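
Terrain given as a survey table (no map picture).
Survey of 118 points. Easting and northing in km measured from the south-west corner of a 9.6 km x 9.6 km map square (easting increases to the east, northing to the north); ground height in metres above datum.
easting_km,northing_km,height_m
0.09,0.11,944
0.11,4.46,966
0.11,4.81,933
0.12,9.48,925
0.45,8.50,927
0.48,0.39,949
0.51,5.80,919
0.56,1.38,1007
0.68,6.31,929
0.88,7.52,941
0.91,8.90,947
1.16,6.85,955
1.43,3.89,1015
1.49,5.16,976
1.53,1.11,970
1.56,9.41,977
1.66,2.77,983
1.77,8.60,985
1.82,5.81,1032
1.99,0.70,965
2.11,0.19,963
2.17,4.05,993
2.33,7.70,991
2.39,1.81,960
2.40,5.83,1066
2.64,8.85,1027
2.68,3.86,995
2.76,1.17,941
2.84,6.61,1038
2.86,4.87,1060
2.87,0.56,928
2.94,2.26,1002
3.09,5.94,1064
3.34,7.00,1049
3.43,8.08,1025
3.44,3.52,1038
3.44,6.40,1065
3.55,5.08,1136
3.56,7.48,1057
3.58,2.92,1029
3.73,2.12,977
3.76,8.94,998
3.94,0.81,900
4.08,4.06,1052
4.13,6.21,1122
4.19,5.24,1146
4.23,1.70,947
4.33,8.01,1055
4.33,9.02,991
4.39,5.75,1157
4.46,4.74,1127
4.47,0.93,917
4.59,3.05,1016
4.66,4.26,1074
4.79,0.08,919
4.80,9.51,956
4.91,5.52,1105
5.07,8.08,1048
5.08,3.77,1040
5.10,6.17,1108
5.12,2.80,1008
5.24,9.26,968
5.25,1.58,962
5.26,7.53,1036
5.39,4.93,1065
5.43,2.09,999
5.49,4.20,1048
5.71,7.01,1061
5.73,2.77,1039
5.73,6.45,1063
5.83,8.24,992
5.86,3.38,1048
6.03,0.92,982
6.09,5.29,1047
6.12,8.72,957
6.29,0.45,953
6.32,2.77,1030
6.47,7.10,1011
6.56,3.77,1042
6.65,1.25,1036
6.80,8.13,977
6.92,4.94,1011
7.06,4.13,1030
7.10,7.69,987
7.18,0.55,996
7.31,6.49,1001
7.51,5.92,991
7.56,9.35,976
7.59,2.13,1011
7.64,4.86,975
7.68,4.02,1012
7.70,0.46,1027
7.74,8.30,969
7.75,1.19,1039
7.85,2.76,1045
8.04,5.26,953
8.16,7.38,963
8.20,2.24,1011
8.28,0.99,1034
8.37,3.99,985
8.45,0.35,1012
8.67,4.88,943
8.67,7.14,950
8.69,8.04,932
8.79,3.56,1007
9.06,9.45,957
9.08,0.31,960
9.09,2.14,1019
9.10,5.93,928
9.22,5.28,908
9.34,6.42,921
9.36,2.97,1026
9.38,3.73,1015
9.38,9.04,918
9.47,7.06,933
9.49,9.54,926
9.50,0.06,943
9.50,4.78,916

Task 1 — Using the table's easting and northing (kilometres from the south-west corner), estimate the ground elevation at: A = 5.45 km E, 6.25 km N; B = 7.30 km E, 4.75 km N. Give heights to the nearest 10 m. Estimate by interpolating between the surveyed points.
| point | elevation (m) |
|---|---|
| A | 1080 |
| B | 990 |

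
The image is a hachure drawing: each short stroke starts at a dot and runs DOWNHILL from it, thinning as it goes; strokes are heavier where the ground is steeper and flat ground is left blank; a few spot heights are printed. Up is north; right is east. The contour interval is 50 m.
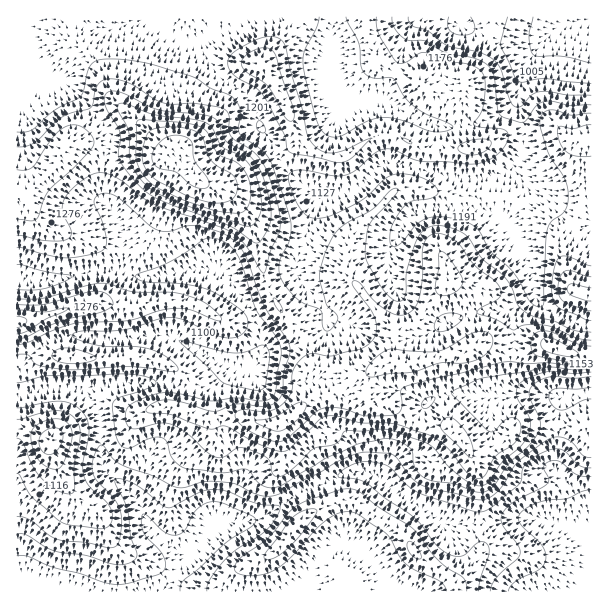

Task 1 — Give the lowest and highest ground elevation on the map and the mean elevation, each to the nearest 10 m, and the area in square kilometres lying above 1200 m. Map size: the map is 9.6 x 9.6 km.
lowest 860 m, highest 1510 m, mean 1150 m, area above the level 28.2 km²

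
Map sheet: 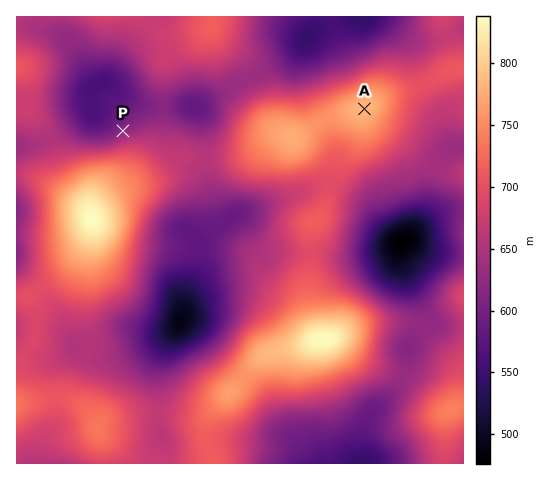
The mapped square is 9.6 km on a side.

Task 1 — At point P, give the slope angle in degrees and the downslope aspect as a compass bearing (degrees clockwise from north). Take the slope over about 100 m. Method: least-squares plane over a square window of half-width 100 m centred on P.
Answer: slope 8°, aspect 329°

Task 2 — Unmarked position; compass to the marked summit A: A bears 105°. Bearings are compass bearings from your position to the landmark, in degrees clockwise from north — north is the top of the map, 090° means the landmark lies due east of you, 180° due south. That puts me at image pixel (310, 94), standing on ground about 688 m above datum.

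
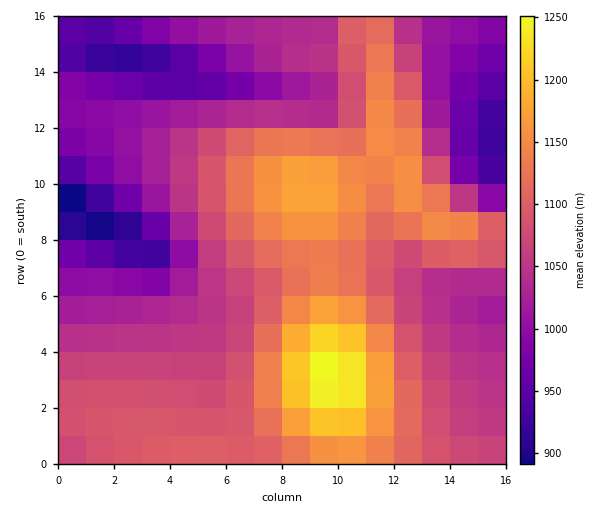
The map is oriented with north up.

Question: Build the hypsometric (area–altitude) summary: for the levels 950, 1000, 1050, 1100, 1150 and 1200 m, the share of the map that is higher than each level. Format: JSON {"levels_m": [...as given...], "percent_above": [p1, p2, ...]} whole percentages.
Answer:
{"levels_m": [950, 1000, 1050, 1100, 1150, 1200], "percent_above": [92, 79, 59, 32, 13, 3]}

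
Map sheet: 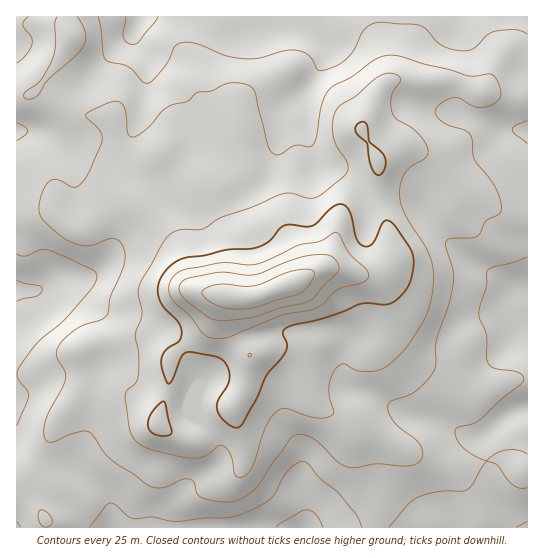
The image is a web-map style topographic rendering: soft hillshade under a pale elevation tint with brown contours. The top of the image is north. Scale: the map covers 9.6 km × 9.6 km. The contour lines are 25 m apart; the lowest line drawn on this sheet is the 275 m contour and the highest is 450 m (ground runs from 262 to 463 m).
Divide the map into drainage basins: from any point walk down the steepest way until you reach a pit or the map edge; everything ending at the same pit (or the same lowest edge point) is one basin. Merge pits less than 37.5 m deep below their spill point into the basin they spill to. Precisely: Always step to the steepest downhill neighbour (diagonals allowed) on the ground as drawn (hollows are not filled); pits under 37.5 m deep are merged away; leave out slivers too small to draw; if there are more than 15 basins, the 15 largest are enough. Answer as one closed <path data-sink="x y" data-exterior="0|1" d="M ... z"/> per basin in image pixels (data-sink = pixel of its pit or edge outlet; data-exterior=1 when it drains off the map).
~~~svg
<path data-sink="142 17" data-exterior="1" d="M527 16l-511 1 0 78 10 1 11-7 4 0 34 24 11 3 27 0 4 39 7 32 4 8 51 52 12 38 10 7 21 3 2 2-5 4-11 25-13 13-18 12-8 10-1 28-9 28 0 8 3 3 21 11 12 0 22-20 14-10 10-15 6-16 2-24-12-15-5-13 0-23 3-6 20 0 40-14 22-12 9-3 15 1 18 6 14 0 12-6 4-4 2-20-4-23-7-20-3-39 0-2 8-6 17-8 9 1 18 13 7 9 9 21 5 5 24 0 28 16 12 3 14-1z"/><path data-sink="302 527" data-exterior="1" d="M407 147l-9 1-21 13 3 41 7 20 4 23-2 20-4 4-12 6-14 0-18-6-15-1-9 3-22 12-40 14-20 0-3 6 0 23 5 13 12 15-4 31-13 24-15 10-22 20-12 0-21-11-3-3-2-11-6-6-29-19-11-2-17 0-11 4-27 32-12 28-16 26 7 10 6 26 4 6 1 9 482-1 0-312-26-3-28-16-24 0-5-5-9-21-7-9-12-10z"/><path data-sink="17 290" data-exterior="1" d="M41 89l-4 0-11 7-10 1 1 379 12-1 15-24 15-32 14-18 16-13 22-1 11 2 29 19 8 8 9-27 1-28 3-6 23-16 13-13 11-25 5-4-2-2-21-3-10-7-12-38-51-52-4-8-7-32-4-38-27-1-11-3z"/>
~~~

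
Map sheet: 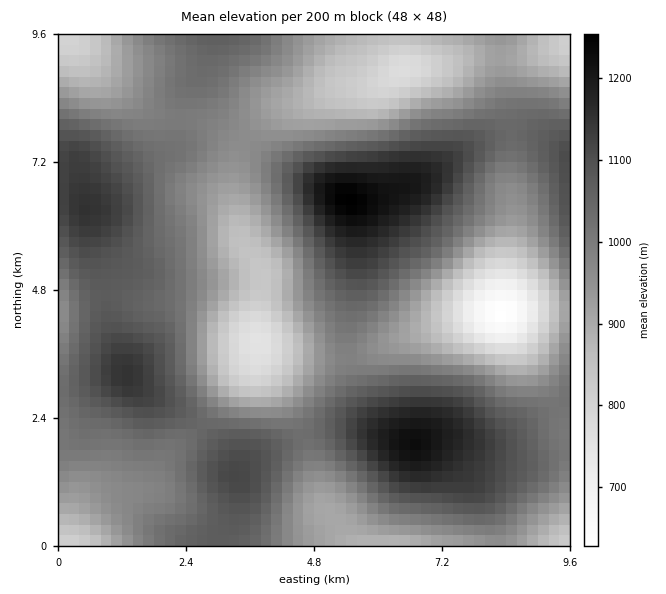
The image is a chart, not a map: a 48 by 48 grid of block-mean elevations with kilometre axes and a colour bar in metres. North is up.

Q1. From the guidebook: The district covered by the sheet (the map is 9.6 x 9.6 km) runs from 620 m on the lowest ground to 1260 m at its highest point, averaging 1000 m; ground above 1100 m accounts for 15.7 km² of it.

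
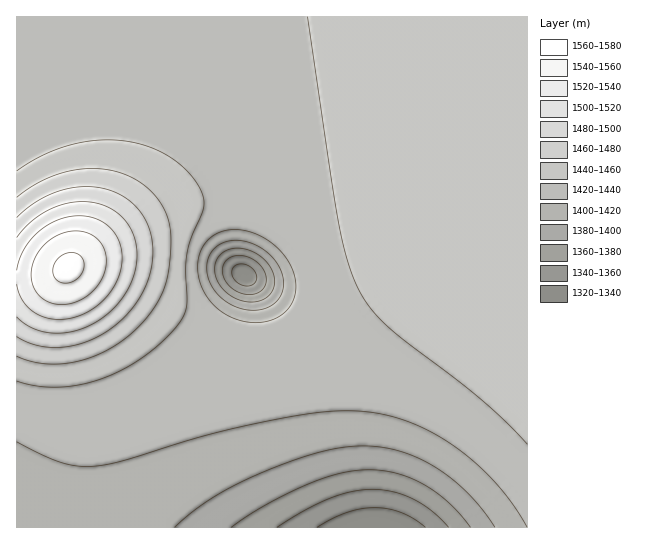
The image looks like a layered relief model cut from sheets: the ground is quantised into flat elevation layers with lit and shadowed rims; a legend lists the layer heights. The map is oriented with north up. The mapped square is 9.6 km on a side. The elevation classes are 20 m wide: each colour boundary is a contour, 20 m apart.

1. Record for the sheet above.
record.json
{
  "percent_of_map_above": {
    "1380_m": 96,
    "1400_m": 92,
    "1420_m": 81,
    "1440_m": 41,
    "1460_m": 10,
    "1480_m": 7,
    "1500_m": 5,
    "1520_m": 3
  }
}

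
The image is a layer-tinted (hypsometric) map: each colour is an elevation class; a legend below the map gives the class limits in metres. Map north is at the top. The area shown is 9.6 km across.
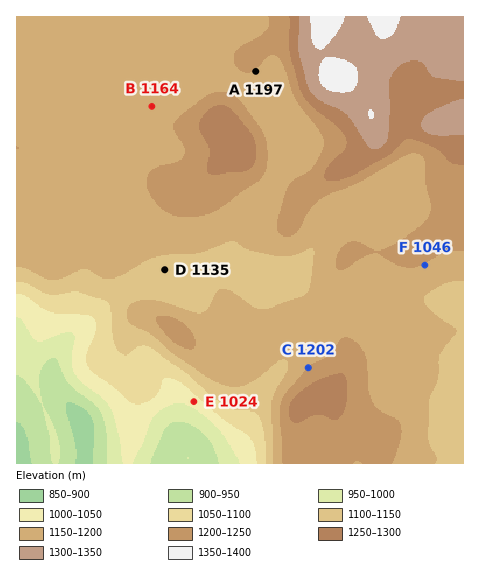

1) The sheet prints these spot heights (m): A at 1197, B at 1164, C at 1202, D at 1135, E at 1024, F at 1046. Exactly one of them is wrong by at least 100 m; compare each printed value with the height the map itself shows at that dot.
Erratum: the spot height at F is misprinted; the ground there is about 1196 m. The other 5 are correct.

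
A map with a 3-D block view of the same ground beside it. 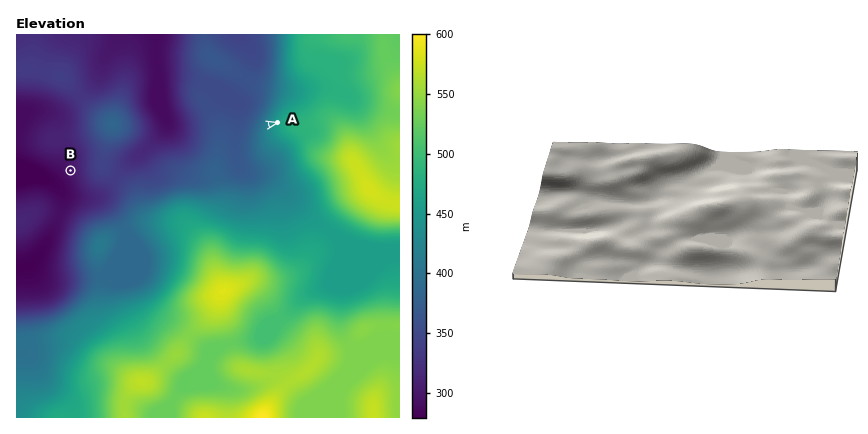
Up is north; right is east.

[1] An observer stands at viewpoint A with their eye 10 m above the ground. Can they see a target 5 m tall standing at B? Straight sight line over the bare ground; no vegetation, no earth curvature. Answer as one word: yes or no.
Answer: no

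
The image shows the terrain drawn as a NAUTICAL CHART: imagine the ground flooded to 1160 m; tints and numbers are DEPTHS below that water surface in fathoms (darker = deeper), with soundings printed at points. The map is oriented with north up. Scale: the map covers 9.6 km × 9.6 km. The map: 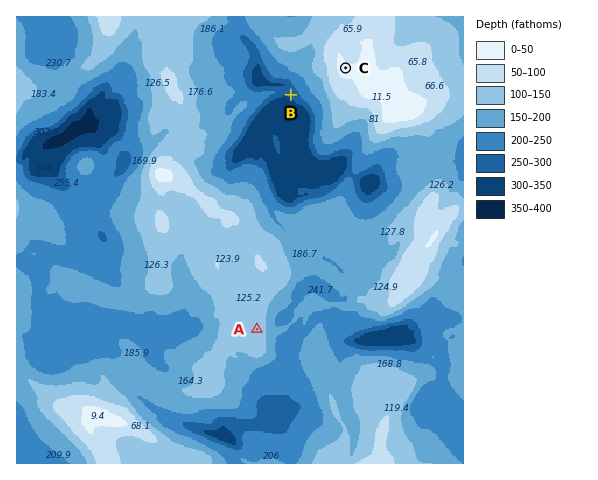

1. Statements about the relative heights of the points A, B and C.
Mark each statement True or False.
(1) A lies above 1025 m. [False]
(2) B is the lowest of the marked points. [True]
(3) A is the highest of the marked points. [False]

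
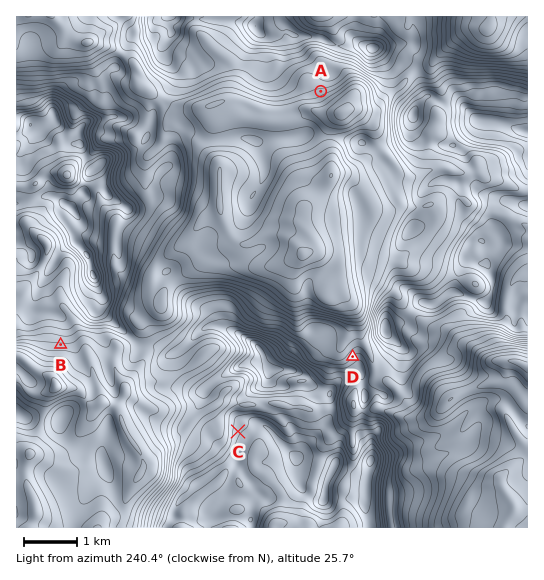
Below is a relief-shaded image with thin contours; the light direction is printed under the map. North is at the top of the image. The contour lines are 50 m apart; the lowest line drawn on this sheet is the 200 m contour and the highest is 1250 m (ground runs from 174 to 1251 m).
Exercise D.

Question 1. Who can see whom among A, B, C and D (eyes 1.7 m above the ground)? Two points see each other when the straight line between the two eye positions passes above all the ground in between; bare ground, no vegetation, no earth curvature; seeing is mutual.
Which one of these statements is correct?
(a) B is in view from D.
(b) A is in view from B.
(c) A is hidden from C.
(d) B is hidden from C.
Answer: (c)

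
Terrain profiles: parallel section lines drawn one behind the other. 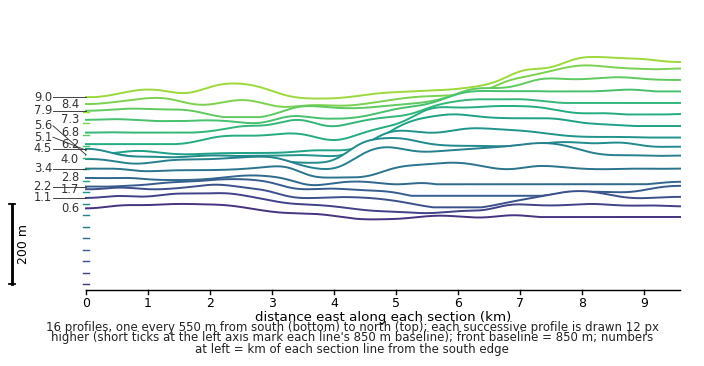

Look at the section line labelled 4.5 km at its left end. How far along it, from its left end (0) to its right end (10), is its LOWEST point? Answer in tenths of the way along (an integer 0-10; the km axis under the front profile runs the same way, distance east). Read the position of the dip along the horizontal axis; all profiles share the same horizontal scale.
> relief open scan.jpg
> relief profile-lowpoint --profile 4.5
4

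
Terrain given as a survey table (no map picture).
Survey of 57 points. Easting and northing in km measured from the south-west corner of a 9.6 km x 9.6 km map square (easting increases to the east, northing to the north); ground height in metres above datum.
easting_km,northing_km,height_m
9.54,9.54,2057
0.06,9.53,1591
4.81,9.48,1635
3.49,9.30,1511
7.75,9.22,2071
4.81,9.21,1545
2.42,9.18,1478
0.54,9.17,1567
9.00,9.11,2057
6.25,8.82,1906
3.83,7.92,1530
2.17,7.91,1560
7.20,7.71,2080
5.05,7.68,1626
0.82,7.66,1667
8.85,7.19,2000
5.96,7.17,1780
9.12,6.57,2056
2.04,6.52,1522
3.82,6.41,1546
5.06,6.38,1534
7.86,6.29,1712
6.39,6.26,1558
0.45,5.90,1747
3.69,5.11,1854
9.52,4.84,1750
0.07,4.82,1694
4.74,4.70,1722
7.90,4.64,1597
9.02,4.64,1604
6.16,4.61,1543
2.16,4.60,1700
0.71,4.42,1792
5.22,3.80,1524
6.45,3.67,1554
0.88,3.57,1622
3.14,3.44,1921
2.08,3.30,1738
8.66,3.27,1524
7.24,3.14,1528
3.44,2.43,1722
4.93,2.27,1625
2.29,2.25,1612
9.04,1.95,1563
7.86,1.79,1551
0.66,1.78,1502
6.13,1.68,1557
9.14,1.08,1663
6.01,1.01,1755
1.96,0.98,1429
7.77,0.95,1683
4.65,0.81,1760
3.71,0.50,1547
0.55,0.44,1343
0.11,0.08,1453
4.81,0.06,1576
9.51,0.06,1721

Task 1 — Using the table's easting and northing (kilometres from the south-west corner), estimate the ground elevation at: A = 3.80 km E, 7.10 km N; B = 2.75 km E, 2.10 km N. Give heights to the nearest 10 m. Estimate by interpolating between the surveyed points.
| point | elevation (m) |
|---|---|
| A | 1530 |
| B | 1590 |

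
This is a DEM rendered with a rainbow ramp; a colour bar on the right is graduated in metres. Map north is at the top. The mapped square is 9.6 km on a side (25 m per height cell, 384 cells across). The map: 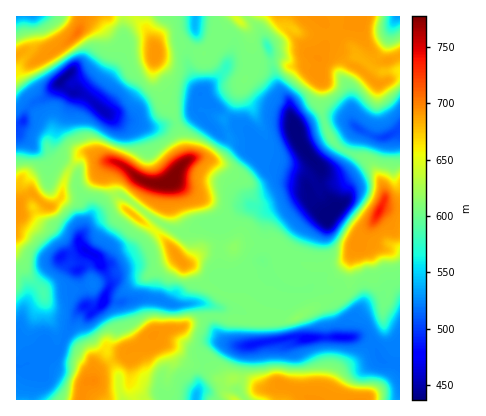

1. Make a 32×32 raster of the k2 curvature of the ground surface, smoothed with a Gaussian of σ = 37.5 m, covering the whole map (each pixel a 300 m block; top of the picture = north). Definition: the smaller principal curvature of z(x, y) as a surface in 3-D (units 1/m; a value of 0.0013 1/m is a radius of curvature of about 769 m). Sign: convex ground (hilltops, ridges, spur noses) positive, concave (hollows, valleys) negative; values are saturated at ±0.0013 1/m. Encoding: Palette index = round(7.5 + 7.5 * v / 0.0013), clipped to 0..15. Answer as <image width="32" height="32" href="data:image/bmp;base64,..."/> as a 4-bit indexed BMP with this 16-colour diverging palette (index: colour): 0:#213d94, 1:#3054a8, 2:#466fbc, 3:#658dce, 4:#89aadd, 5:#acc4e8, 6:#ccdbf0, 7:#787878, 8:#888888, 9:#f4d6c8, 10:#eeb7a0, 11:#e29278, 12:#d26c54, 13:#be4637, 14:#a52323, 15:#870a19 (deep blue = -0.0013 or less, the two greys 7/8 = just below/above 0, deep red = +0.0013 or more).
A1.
<image width="32" height="32" href="data:image/bmp;base64,Qk12AgAAAAAAAHYAAAAoAAAAIAAAACAAAAABAAQAAAAAAAACAAATCwAAEwsAABAAAAAAAAAAlD0hAKhUMAC8b0YAzo1lAN2qiQDoxKwA8NvMAHh4eACIiIgAyNb0AKC37gB4kuIAVGzSADdGvgAjI6UAGQqHAGU2N3g3ZHcyViWHd4h3e2J3YmiIJ3V3YndWiHeIgzVyd3JHdzdkVnZ3dmhmVDZCN3dzVZV4dlVndDMyIkiHVnd3djZWd3iGRhMxNGVVRWd3d3cjViN4dlYiMzAAEhEmRFd3ZSWFOHeESIeId0I2c4Q2dWQjIkQAEzV3d3d3gjOGRpR1YHUyJCJnd3d3d3gzd2aTd4NkVXRnd3d3d3d3d3d1NlSEZodFY3d3d4d3YzRnVEN2RGVlaJRnd3d3dzp2JEUUUzZGc3g2Z4d3d3YYiHeFY2KDR0RhVnd3eHRDGHdnd0ckV3JTAmd3eHhFYQd2R4VlQzc3AIcyN3ZlVzYwd3V0ZkdVQDQjaVZ2dXRXYBWFaAUzIwVWiUdGd2VkZ2UhdIVEQaY3dXg2NXgmdXZnJJJVdUBmd0NoU4RiV4VjM0VEUVdHdoQhVoaGFXiCI1Z4RFKEdGYSZzRWMWd3RBeDMjVWVUZCRjJGUTd3dyNHY0V1N2ZlYkdGZhZ2VmcgRiVjNlZ4ZxRXJ4cXVIVXFIZiKIMFRSNXY1d3JzmYVAQ1NEZ1UBBlhjhVVzMoiIJGiWE4iFhTBVRXOEZYc3eCh4ckdlRXhyBYdVmEeIR3c0eId2d3h3dyRnRoZHZ3dzNYd3d3M1U2eFZUaGUjd1ZEZXd3hiNjYld3RnVHJHRyN2d4eIdA"/>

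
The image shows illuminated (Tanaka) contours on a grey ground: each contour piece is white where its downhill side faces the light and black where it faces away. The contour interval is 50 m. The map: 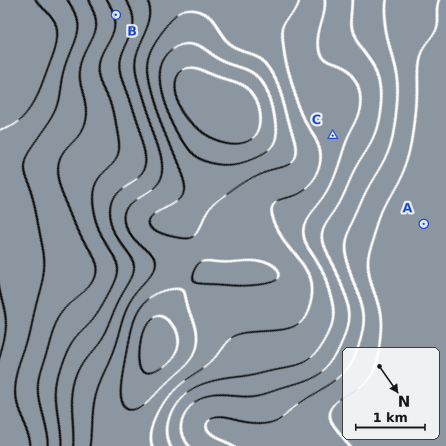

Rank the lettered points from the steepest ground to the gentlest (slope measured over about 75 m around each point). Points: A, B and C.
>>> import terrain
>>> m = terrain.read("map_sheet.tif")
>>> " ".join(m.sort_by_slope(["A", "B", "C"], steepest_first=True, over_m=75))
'B C A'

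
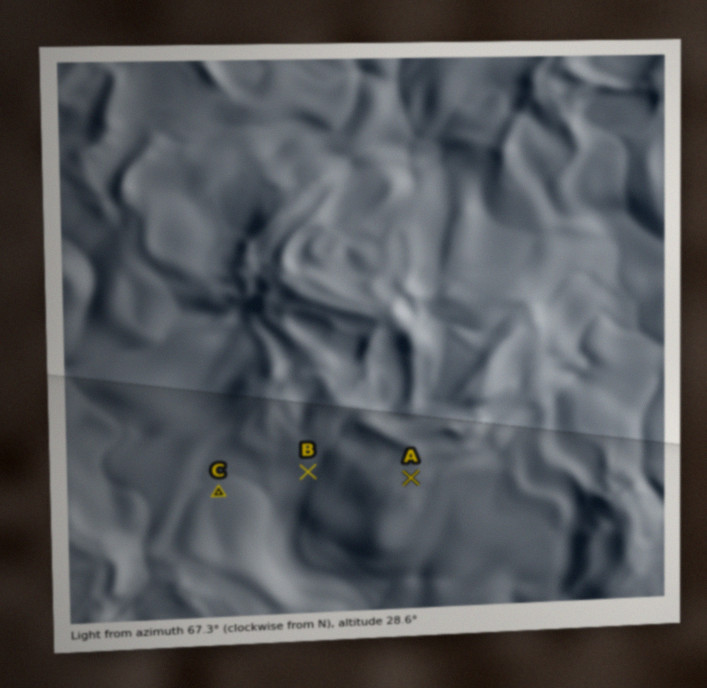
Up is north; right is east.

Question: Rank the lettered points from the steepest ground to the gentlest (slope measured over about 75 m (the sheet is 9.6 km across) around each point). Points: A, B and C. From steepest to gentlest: B A C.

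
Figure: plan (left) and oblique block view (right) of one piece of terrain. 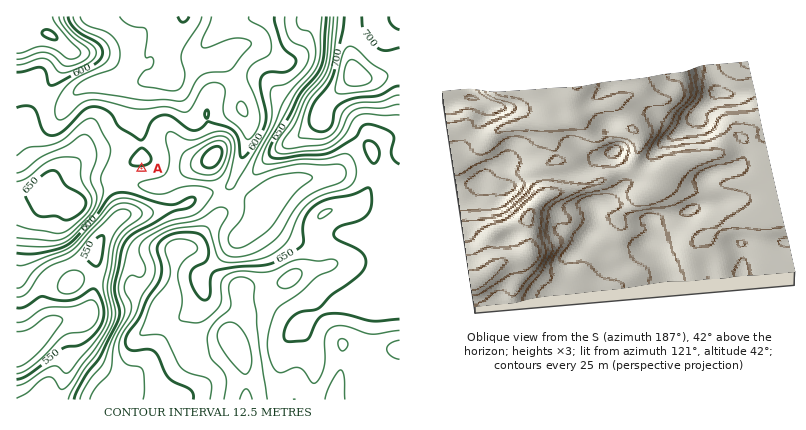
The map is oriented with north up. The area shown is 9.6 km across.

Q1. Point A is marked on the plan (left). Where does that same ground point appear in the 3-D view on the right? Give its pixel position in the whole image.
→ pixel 557 167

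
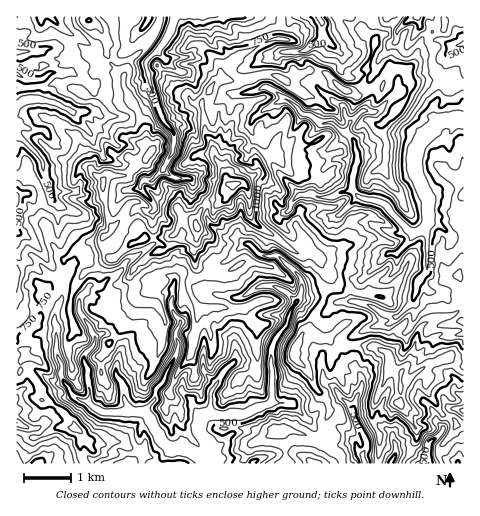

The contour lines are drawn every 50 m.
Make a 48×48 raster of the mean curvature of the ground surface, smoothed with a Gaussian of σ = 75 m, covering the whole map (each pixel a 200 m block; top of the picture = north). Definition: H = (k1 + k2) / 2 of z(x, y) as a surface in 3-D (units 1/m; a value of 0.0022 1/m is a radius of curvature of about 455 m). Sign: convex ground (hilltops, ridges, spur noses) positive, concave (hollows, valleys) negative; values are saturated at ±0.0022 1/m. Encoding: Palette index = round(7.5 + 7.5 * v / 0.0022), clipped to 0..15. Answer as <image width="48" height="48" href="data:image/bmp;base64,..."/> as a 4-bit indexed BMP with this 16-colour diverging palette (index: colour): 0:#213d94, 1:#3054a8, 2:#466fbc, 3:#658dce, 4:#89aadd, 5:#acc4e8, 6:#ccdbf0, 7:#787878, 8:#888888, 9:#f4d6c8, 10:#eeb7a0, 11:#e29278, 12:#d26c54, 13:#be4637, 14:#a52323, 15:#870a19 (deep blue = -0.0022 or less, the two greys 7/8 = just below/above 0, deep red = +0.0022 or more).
<image width="48" height="48" href="data:image/bmp;base64,Qk32BAAAAAAAAHYAAAAoAAAAMAAAADAAAAABAAQAAAAAAIAEAAATCwAAEwsAABAAAAAAAAAAlD0hAKhUMAC8b0YAzo1lAN2qiQDoxKwA8NvMAHh4eACIiIgAyNb0AKC37gB4kuIAVGzSADdGvgAjI6UAGQqHAKo2lplVZVqneYZ2abI3u3NFq2D4DYQsZXp1VKnJeKyGRVh2espldlebuTHMF9Yel463RZyqrIiDdolWSLy5l5qqlXDNBsgJyLV8q9t6mqZTp5V9xoisyrhqiFLXFt3Aqzlke9hmd5g3qoR5d2icunGZjAm1VddTrpmWvpYQEzRMqnRUMzJHhzlrxwuXndtLcnjMpyE6xHcYuzhotnQxIEqLgRr0/3J4aUm6gUWNwZ5G9CpG+ofBpkfqCwbkezWklYXXQPGPkH9g075QnpqwyWySbFKbbWe4Z8lnCvCvBHzyTG5DLryweX5ImWNci5iYSra+G+CLB5XpDreJAW2Qm9s6h1ZLq3qoibrHD2D+VKitEPZ9oF6Qn6ZJd1hso7Z8+bmYD3MPopl+oOltkY6An7VoiZ38s5hYuaeIDb4Jpmh8cOp5QouQKui6hVincqd3R3uoCvRHind7kJuHdHvqBOt3qlEkiVtWeFfGPKCKiIZssEyIdomKULpmm96UClq5hHaYPinJh4d+CXurzMhWgHqliJcEkleIi0ioSziId8q7C5l3c13/8ganMhOexxmHWki5aKF4dbZoKKdVZzBlCAioqby7tydVW1y5htVEeZV6VZd3iZURnweapzaTuzOqmkpod42HI/ZVVWqKupau8hibl5N8TYJLm4akiGV80I5ndHtEW93dALi5eHcoa+Q7anxVqXVLyiTOdJtXc7MALdu5h3ZRBvZLaWc7d5ibWek3lp5ZlgGo+4p4qqmL44hcWTV8SIiehXyJ+I63Q2a/k6qGeZq3ZzVrSVmsSYVYxawoWY9EYm3XO8eEWoQ5kXVWi0uqaEE6iWkla60qZo5SF7QzCdzpB/ZHm0mXI0dsSpklzzuOuH1VcP3O0ohgP6VJmkalW7itVtk2njab5IwywRIAWwATjnVHmGbCZiaeUiGY3VJK3eo702O5Q01o+2RmeZySeqS/nLAKQAKY3OmZJ8q8xT+LtESJmow0d727l8nAX5Mp2XrDeohpxgvdhUWqiI0WqJugOKzVDPl9tRqGt3iXeAZ8lUa6eIQ7dXhXp2j9BMu8iTlZl2dVywZ9pUWpakbnVqc6RqzPI7S6aaRpiYjZZxl8plVobGdSm8Rmq2mKA3XHplWItbWfUZaqVFVYeWaZykiHhkqxB1mmekSnupsAZK3dlldmZYvblBRERHqgeVmJaYNGvQBr0zMo63VWVlZTE3domtpgqbyGectyUE3LI7KTnZZJiHRFiryIescFu8fHQzboBuyCjvmpSbZWqNu7u6dXe4YKy5PaeYUBvYVK/IecZ8p5qSRDZVaHjZUKxBV7uK3f+piPYWhraKhoiJzJd3h3i7J9N5p5llR4XJ2qR51Ku9dniWeImYiJdbUVNTSKi6YiR2tmZEl1lZllWkM0V4hphX1wrdu1mr2lASCUN2bUZXqJNZu6mWR7h0rkF9xqdHfP/+YSiIjpKjtldYh7dFqrd2K7B8ZpW4dmZ5w3qMmMaJS7l8tGSL/HmLhORVM0JSRVlWYYyIiDxRSbuw=="/>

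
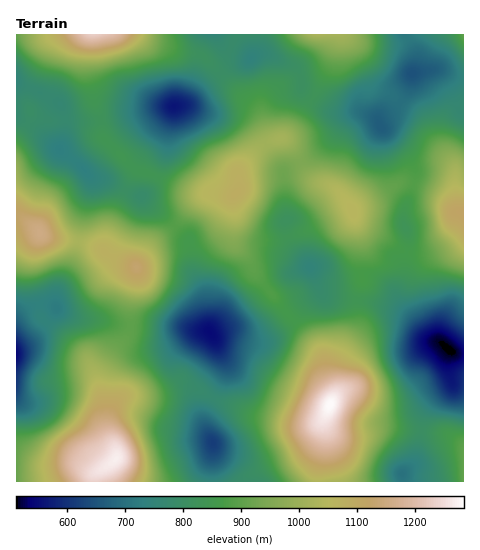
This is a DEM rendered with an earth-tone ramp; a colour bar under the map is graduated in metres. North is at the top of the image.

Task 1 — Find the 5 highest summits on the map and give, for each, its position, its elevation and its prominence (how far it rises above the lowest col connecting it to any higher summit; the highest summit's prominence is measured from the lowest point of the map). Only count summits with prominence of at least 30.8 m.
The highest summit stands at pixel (330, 404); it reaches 1284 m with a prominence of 772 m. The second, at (116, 459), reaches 1270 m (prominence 413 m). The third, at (40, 233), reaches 1156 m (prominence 256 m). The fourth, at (137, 267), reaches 1128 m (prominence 104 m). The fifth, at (236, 193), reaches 1087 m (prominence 200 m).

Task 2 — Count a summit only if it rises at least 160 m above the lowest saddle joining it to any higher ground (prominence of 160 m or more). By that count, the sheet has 3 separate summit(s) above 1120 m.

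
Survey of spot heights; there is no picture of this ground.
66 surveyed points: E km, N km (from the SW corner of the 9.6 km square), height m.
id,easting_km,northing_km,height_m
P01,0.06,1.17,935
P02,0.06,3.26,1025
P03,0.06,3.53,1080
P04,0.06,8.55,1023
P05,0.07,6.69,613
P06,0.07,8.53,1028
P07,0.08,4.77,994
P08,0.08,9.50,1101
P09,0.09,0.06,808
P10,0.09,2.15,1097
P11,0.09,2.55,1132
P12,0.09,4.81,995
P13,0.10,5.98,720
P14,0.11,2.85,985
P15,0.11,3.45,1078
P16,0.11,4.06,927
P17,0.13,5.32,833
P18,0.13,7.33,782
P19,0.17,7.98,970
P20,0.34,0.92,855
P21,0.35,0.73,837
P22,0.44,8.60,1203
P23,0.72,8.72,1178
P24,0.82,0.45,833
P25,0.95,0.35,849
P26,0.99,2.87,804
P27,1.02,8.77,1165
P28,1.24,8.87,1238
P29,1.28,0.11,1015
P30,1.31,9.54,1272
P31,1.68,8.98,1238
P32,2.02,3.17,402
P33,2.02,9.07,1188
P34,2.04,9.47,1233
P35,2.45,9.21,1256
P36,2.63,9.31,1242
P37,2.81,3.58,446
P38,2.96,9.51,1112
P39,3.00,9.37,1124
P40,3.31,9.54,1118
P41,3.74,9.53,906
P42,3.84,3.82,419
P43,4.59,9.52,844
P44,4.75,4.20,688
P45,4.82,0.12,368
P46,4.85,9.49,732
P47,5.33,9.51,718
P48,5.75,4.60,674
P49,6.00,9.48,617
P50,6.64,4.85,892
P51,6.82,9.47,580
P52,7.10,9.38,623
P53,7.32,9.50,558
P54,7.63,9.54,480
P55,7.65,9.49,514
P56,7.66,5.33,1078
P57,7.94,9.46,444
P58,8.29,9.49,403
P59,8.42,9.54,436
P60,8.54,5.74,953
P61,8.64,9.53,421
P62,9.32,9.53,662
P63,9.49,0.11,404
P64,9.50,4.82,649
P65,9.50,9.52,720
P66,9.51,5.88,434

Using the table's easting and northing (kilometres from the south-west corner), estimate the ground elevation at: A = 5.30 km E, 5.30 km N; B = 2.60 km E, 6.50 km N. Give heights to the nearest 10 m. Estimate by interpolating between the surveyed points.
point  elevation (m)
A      830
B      620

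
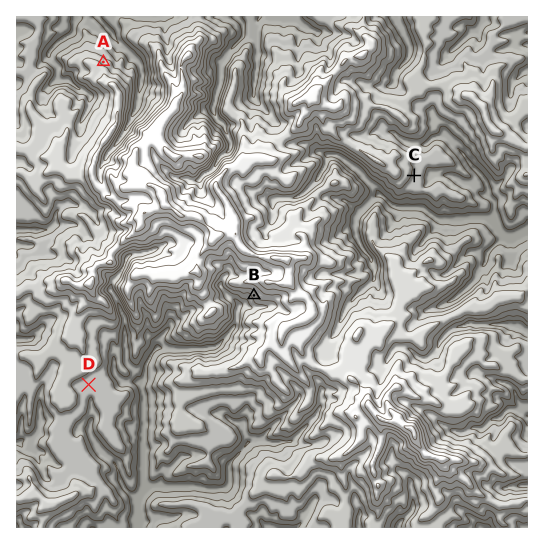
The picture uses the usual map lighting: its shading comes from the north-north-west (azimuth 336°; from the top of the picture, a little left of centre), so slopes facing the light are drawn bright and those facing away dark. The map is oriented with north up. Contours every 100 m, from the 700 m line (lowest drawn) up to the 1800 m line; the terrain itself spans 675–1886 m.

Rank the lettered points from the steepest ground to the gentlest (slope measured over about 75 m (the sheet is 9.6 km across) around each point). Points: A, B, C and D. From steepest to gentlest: B A C D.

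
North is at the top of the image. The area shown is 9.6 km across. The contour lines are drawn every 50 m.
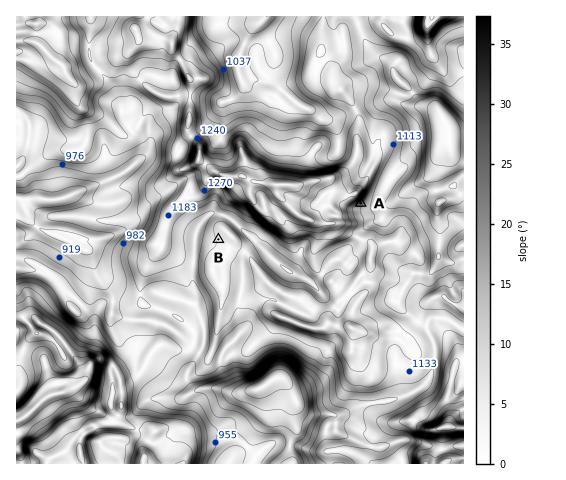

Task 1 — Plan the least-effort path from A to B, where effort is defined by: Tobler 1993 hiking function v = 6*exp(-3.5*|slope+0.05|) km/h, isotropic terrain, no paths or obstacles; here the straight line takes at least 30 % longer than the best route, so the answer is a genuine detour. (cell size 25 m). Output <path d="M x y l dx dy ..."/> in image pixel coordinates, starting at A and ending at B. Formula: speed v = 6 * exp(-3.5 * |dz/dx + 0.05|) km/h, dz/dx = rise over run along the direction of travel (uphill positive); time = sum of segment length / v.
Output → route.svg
<path d="M361 203l-4 4-1 2 0 9 1 3 0 3-1 3-3 3-3 5-2 2-23 12-10 9-2 1-2 0-10-4-3 1-5 0-26-13-10 0-2 1-10 0-2 1-13 0-12-6"/>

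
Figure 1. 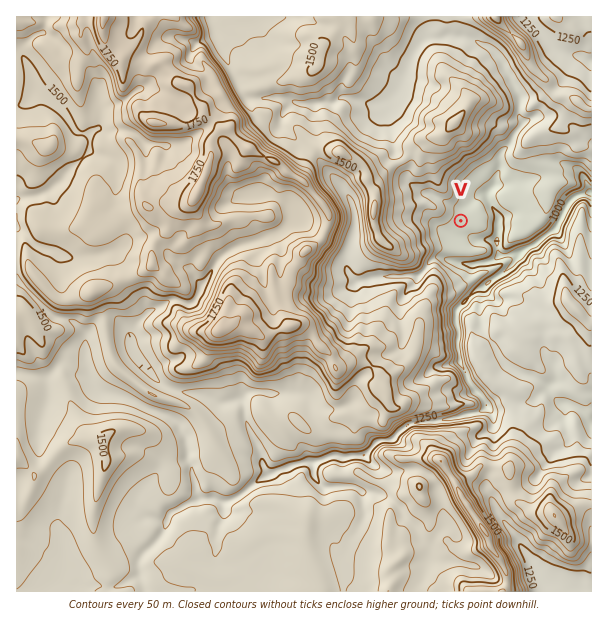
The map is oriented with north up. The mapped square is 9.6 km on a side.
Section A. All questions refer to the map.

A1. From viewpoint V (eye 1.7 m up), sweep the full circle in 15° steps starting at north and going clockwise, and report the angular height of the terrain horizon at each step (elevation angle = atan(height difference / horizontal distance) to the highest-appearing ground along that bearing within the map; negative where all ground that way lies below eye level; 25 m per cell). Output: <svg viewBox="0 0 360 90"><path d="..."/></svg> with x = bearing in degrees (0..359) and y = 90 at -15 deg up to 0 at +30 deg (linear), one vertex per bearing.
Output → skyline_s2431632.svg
<svg viewBox="0 0 360 90"><path d="M0 31l15 12 15 6 15-1 15 6 15 3 15 0 15-2 15-6 15 3 15 0 15-2 15-5 15-2 15-1 15-5 15-12 15-1 15 0 15 1 15 7 15 4 15-3 15-5"/></svg>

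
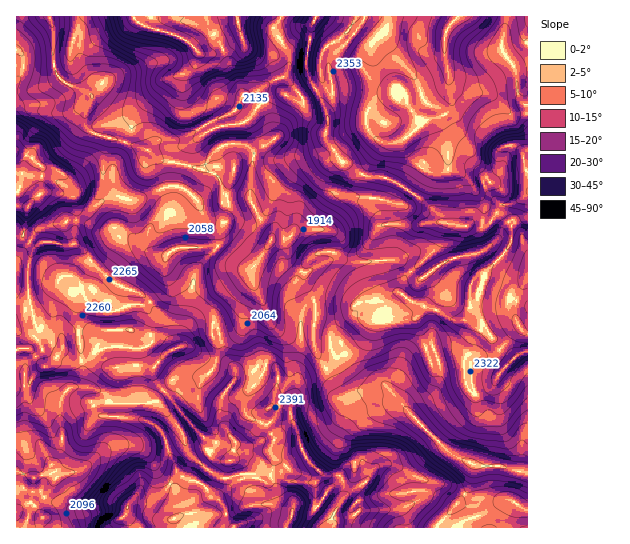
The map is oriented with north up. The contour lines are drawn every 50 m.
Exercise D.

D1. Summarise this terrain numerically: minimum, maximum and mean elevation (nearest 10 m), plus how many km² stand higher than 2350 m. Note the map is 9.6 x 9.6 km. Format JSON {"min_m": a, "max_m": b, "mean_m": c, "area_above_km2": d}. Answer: {"min_m": 1830, "max_m": 2650, "mean_m": 2240, "area_above_km2": 22.2}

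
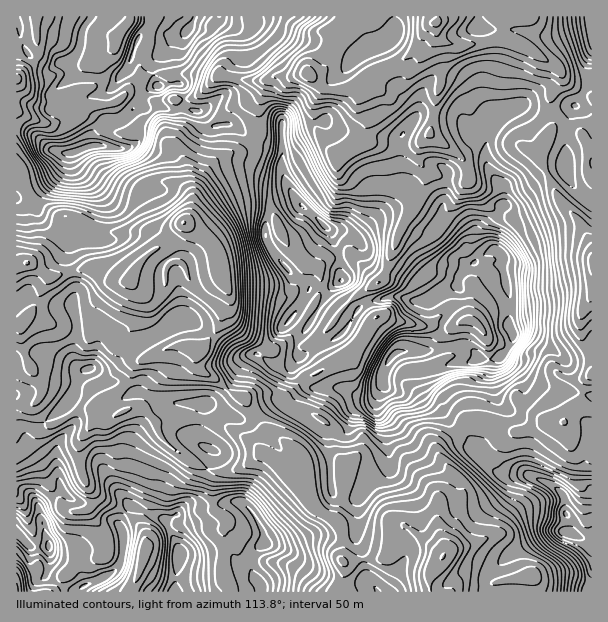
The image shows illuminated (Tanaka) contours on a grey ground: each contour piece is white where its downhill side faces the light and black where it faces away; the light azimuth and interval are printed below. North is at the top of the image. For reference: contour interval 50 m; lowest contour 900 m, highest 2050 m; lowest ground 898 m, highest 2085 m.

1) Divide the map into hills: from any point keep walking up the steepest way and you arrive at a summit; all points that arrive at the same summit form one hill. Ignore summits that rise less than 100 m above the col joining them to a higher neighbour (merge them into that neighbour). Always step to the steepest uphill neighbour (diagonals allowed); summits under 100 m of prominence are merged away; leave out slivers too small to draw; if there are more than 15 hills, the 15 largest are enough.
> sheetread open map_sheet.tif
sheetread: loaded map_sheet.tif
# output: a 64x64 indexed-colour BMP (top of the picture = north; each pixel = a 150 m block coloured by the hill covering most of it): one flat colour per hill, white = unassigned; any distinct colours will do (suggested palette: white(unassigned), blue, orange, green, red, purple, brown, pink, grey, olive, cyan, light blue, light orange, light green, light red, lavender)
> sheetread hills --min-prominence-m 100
<image width="64" height="64" href="data:image/bmp;base64,Qk12CAAAAAAAAHYAAAAoAAAAQAAAAEAAAAABAAQAAAAAAAAIAAATCwAAEwsAABAAAAAAAAAA////ALR3HwAOf/8ALKAsACgn1gC9Z5QAS1aMAMJ34wB/f38AIr28AM++FwDox64AeLv/AIrfmACWmP8A1bDFACIiIiIiIid3d3d3dyIiIiIiIhERERERVVERERERVVVVIiIiIiIiJ3d3d3dyIiIiIiIiERERERFVVVVVURVVVVUiIiIiIiIid3d3d3IiIiIiIiIREREREVVVVVVVVVVVVSIiIiIiIiJ3d3d3ciIiIiIiIhERERERFVVVVVVVVVVVIiIiIiIiInd3d3dyIiIiIiIiERERERERVVVVVVVVVVUiIiIiIiIid3d3d3IiIiIiIiIRERERERVVVVVVVVVVVSIiIiIiIiJ3d3d3ciIiIiIiIhERERERFVVVVVVVVVVVIiIiIiIiInd3d3dyIiIiIiIiEREREREVVVVVVVVVVVUiIiIiIiInd3d3d3IiIiIiIhERERERERVVVVVVVVVVVSIiIiIiJ3d3d3d3IiIiIiIhERERERERFVVVVVVVVVVVIiIiIiJ3d3d3d3ciIiIiIhEREREREREVVVVVVVVVVVUiIiIid3d3d3d3dyIiIiIiEREREREREREVVVVVVVVVVSIiIiJ3d3d3d3d3IiIiIiIRERERERERERVVVVVVVVVVIiIiJ3d3d3d3d3ciIiIiIhERERERERERVVVVVVVVVVUiIiInd3d3d3d3IiIiIiIiERERERERERVVVVVVVVVVVSIiIid3d3d3dyIiIiIiIiIRERERERERFVVVVVVVVVVVIiIiJ3d3d3dyIiIiIiIiERERERERERERVVVVVVVVVREiIiIid3d3dyIiIiIiIhEREREREREREREVVVVVVVVVESIiIiJ3d3d3IiIiIiIhERERERERERERERFVVRERVVERIiIiIid3d3IiIiIiIiEREREREREREREREREREREREREiIiIiIiIiIiIiIiIiERERERERERERERERERERERERESIiIiIiIiIiIiIiIiERERERERERERERERERERERERERIiIiIiIiIiIiIiIhETMzMREREREREREREREREREREREiIiIiIiIiIiIiIhERMzMzERERERERERERERERERERESIiIiIiIiIiIiIhEREzMzMzERERERERERERERERERERIiIiIiIiIiIiIhERERMzMzMREREREREREREREREREREiIiIiIiIiIiIiERERETMzMxERERERERERERERERERESIiIiIiIiIhERERERETMzMxERERERERERERERERERERIiIiIiIiIiERERERETMzMzMREREREREREREREREREREiIiIiIiIiERERERETMzMzMzERERERERERERERERERERIRERESIiIRERERETMzMzMzMxERERERERERERERERERERERERIiIhERERERMzMzMzMzERERERERERERERERERERERERESIiEREREREzMzMzMzMxERERERERERERERERERERERERIiIRERERETMzMzMzMzMxERERERERERERERERERERERERERERERETMzMzMzMzMzMRERERERERERERERERERERERERERERERMzMzMzMzMzMzEREREREREREREREREREREREREREREREzMzMzMzMzMzMREREREREREREREREWEREREREREREREzMzMzMzMzMzMzERERERERERERERERZhEREREREWERETMzMzMzMzMzMzMRERERERERERERERFmEREREREWZhETMzMzMzMzMzMzMxEREREREREREREYEWZhERZmZmZmYzMzMzMzMzMzMzMzMRERERERERERERgRZmEWZmZmZmZjMzMzMzMzMzMzMzMxERERERERERERiBFmZmZmZmZmZmMzMzMzMzMzMzMzMzMRERERERERERiIEWZmZmZmZmZmZjMzMzMzMzMzMzMzMzERERERERERiIgWZmZmZmZmZmZkMzMzMzMzMzMzMzMzMRERERERERGIiBZmZmZmZmZmZmQzMzMzMzMzMzMzMzMxERERERERGIiIZmZmZmZmZmZmZEMzMzMzMzMzMzMzMzMREREREREYiIhmZmZmZmZmZmZkRDMzMzMzMzMzMzMzMRERERERERiIgWZmZmZmZmZmZkREQzMzMzMzMzMzMzMxERERERERiIiBZmZmZmZmZmZmRERERDMzMzMxETMzEzEREREREREYiIhmZmZmZmZmZmZEREREMzMzMxERERERERERERERERiIiGZmZmZmZmZmZkRERERDMzMxERERERERERERERERGIiIZkREZmZmZmZmREREREMzMzERERERERERERERERERiIhERERGZmZmZmZEREREQzMzMRERERERERERERERERiIiERERERERmZmZkRERERDMzMxERERERERERERERERGIiIREREREREREREREREREQzMzMRERERERERERERERERiIhERERERERERERERERERDMzMxERERERERERERERERGIiERERERERERERERERERERERBERERERERERERERERERiIREREREREREREREREREREREQRERERERERERERERERiIhEREREREREREREREREREREREEREREREREREREREYiIiEREREREREREREREREREREREQREREREREREREREYiIiIREREREREREREREREREREREREERERERERERERiIiIiIhEREREREREREREREREREREREQRERERERERERGIiIiIiEREREREREREREREREREREREREEREREREREREYiIiIiI"/>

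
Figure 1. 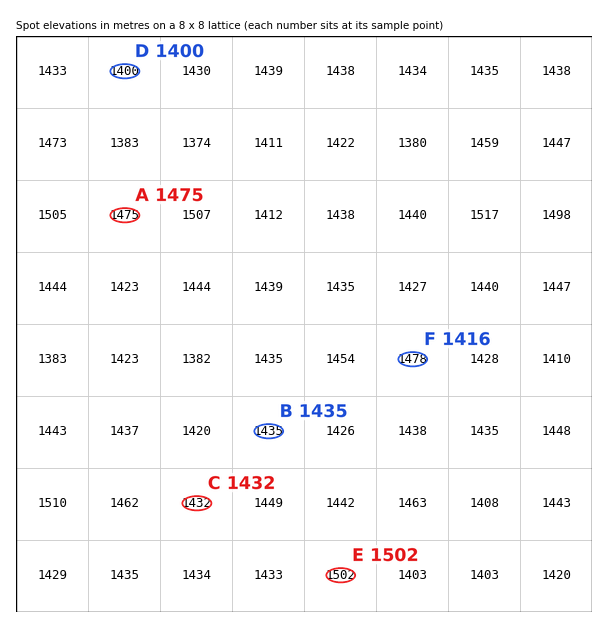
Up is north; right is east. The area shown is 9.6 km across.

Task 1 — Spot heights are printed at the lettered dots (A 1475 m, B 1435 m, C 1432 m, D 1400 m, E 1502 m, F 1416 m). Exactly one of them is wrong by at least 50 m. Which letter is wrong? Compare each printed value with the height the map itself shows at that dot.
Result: F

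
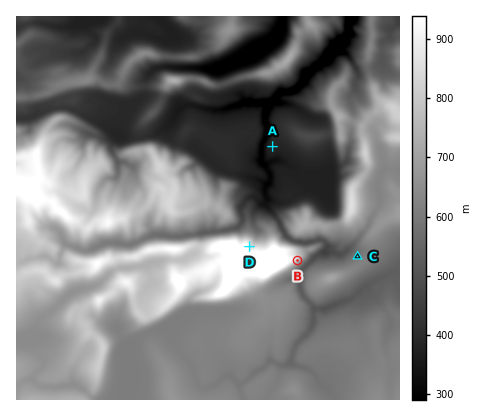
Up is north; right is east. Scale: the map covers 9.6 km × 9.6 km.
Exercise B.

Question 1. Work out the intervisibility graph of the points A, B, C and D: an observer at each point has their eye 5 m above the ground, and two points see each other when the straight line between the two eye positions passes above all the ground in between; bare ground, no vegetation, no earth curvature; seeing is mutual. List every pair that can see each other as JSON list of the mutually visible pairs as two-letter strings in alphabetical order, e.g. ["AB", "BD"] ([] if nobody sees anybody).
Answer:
["AD", "BC"]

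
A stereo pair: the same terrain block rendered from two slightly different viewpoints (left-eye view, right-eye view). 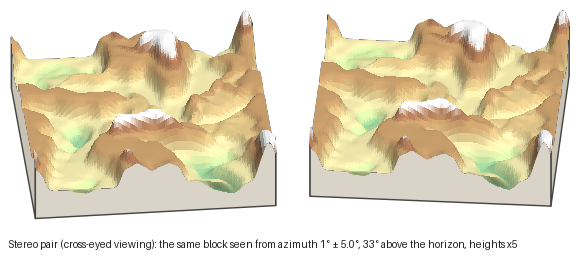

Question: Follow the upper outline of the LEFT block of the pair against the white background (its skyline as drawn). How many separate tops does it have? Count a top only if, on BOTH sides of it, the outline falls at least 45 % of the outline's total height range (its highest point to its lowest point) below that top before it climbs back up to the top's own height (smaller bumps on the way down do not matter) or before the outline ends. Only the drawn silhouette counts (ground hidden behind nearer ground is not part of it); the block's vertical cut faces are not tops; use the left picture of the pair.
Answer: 0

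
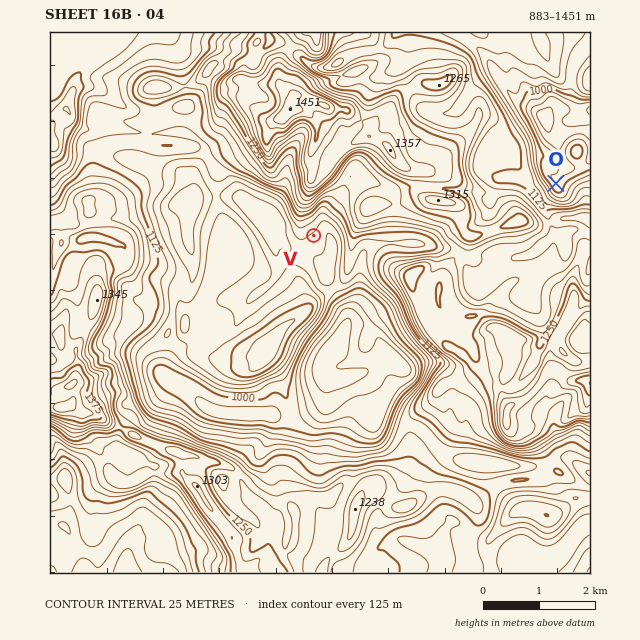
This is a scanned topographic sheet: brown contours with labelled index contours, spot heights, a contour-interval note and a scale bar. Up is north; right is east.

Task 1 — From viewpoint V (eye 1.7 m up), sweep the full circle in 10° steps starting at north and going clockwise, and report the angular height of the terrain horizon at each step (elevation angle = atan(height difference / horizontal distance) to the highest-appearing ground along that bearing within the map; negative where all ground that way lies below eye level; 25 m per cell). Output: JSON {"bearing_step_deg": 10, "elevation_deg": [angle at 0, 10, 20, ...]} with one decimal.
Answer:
{"bearing_step_deg": 10, "elevation_deg": [16.5, 14.0, 9.7, 8.6, 8.6, 8.8, 10.6, 10.6, 9.3, 7.0, 5.5, 6.6, 5.7, 4.0, 2.7, 1.3, 1.9, 2.2, 3.4, 4.0, 3.5, 3.0, 2.7, 3.9, 4.2, 3.9, 3.7, 3.3, 3.7, 4.8, 5.8, 7.0, 9.3, 11.8, 14.4, 15.8]}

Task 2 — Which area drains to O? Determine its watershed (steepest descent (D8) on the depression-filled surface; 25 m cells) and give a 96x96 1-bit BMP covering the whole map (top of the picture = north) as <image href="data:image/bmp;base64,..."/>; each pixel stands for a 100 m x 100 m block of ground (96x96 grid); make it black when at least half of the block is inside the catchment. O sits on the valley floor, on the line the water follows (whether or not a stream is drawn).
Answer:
<image width="96" height="96" href="data:image/bmp;base64,Qk2+BAAAAAAAAD4AAAAoAAAAYAAAAGAAAAABAAEAAAAAAIAEAAATCwAAEwsAAAIAAAAAAAAA////AAAAAAAAAAAAAAAAAAAAAAAAAAAAAAAAAAAAAAAAAAAAAAAAAAAAAAAAAAAAAAAAAAAAAAAAAAAAAAAAAAAAAAAAAAAAAAAAAAAAAAAAAAAAAAAAAAAAAAAAAAAAAAAAAAAAAAAAAAAAAAAAAAAAAAAAAAAAAAAAAAAAAAAAAAAAAAAAAAAAAAAAAAAAAAAAAAAAAAAAAAAAAAAAAAAAAAAAAAAAAAAAAAAAAAAAAAAAAAAAAAAAAAAAAAAAAAAAAAAAAAAAAAAAAAAAAAAAAAAAAAAAAAAAAAAAAAAAAAAAAAAAAAAAAAAAAAAAAAAAAAAAAAAAAAAAAAAAAAAAAAAAAAAAAAAAAAAAAAAAAAAAAAAAAAAAAAAAAAAAAAAAAAAAAAAAAAAAAAAAAAAAAAAAAAAAAAAAAAAAAAAAAAAAAAAAAAAAAAAAAAAAAAAAAAAAAAAAAAAAAAAAAAAAAAAAAAAAAAAAAAAAAAAAAAAAAAAAAAAAcAAAAAAAAAAAAAAA+AAAAAAAAAAAAAAA/AAAAAAAAAAAAAAA/gAAAAAAAAAAAAAAfwAAAAAAAAAAAAAAPwAAAAAAAAAAAAAAP4AAAAAAAAAAAAAAP4AAAAAAAAAAAAAAP4AAAAAAAAAAAAAAP4AAAAAAAAAAAAAAP4AAAAAAAAAAAAAAP8AAAAAAAAAAAAAAf8AAAAAAAAAAAAAB/+AAAAAAAAAAAAAH/+AAAAAAAAAAAABv//AAAAAAAAAAAAP///AAAAAAAAAAAAf///gAAAAAAAAAAAf///gAAAAAAAAAAAf///gAAAAAAAAAAAf///gAAAAAAAAAAAf///gAAAAAAAAAAAf///gAAAAAAAAAAAP///gAAAAAAAAAAAH///wAAAAAAAAAAAD///wAAAAAAAAAAAB///4AAAAAAAAAAAA///4AAAAAAAAAAAA///8AAAAAAAAAAAA///8AAAAAAAAAAAAD//8AAAAAAAAAAAAAf/8AAAAAAAAAAAAAH/8AAAAAAAAAAAAAD4AAAAAAAAAAAAAAB4AAAAAAAAAAAAAAA4AAAAAAAAAAAAAAAcAAAAAAAAAAAAAAAMAAAAAAAAAAAAAAAEAAAAAAAAAAAAAAAAAAAAAAAAAAAAAAAAAAAAAAAAAAAAAAAAAAAAAAAAAAAAAAAAAAAAAAAAAAAAAAAAAAAAAAAAAAAAAAAAAAAAAAAAAAAAAAAAAAAAAAAAAAAAAAAAAAAAAAAAAAAAAAAAAAAAAAAAAAAAAAAAAAAAAAAAAAAAAAAAAAAAAAAAAAAAAAAAAAAAAAAAAAAAAAAAAAAAAAAAAAAAAAAAAAAAAAAAAAAAAAAAAAAAAAAAAAAAAAAAAAAAAAAAAAAAAAAAAAAAAAAAAAAAAAAAAAAAAAAAAAAAAAAAAAAAAAAAAAAAAAAAAAAAAAAAAAAAAAAAAAAAAAAAAAAAAAAAAAAAAAAAAAAAAAAAAAAAAAAAAAAAAAAAAAAAAAAAAAAAAAAAAAAAAAAAAAAAAAAAAAAAAAAAAAAAAAAAA="/>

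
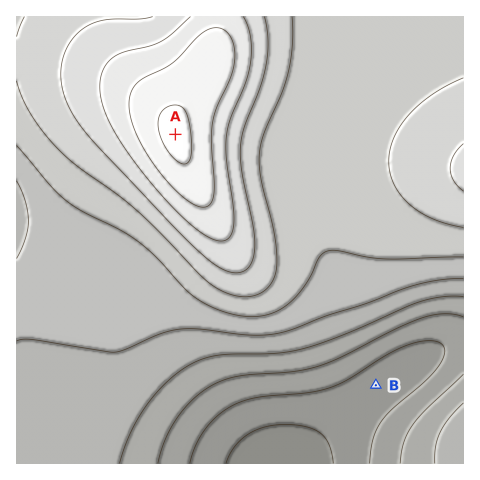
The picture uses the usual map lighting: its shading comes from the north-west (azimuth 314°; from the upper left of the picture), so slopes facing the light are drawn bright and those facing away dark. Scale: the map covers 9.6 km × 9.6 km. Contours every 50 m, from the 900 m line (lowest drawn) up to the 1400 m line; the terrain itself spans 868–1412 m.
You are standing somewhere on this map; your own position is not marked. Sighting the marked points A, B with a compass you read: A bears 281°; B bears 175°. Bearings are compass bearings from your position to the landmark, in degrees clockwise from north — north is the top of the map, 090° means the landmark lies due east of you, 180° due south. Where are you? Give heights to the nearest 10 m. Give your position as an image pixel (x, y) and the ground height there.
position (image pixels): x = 357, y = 170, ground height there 1180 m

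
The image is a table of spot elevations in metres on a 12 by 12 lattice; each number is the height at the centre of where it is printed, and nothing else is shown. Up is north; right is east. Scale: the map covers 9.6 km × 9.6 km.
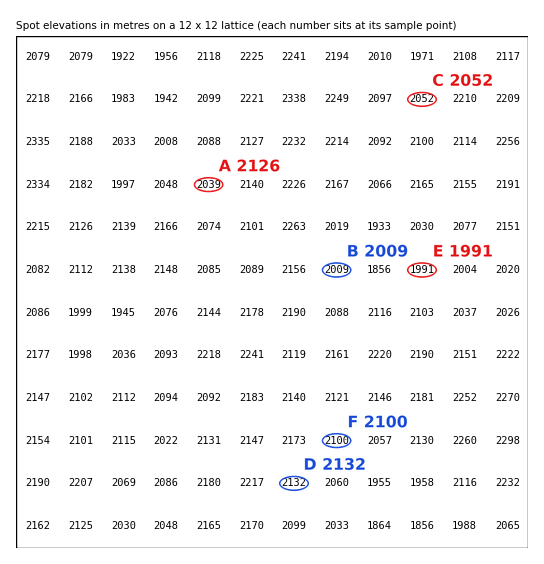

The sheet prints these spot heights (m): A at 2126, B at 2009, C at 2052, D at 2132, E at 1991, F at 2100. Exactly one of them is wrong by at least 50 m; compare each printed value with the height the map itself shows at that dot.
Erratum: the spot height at A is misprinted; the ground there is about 2039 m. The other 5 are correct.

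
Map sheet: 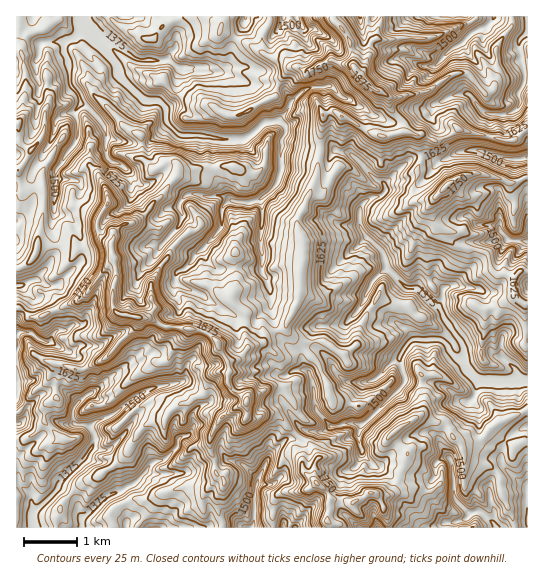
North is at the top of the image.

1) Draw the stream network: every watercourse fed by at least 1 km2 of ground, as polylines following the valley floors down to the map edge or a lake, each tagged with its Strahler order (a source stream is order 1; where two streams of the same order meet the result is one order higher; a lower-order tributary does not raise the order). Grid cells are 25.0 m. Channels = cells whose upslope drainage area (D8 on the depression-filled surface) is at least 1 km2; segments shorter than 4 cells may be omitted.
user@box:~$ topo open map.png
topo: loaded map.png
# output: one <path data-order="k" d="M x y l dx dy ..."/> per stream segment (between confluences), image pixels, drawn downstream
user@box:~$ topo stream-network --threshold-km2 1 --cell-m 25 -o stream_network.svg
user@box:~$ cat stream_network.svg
<path data-order="1" d="M527 509l0 18"/><path data-order="1" d="M265 466l-6 9-1 8-3 6 0 6-1 2 0 26-3 4-2 0"/><path data-order="1" d="M449 458l4 8 0 11 1 1 0 19 1 2 12 12 0 2 12-2 3 2 9 9 2 0 4 5"/><path data-order="1" d="M362 454l0-5-3-4 0-16 3-6"/><path data-order="1" d="M178 439l0 7-13 13-3 2-5 0-7 4-3 5-14 15-7 2-5 4-3 0-4 3-5 1-4 3-16 16-6 3-1 1 0 9"/><path data-order="2" d="M90 426l4 8 0 9-3 6-5 8-27 26 0 3-2 4-20 20-4 3 0 14"/><path data-order="2" d="M362 423l4-1 37-37 2-3 0-7-3-4 0-4-1-1-2-8"/><path data-order="1" d="M473 398l2-4 0-4 2-1 1-8 1 0"/><path data-order="1" d="M170 385l-12 1-19 8-8 5-17 15-5 3-3 0-4 2-3 0-8 7-1 0"/><path data-order="3" d="M479 381l48 0"/><path data-order="1" d="M106 379l-12 12-8 4-7 7-1 0-5 8 0 12 2 3 11 0 1 1 3 0"/><path data-order="1" d="M383 371l11-10 5-3"/><path data-order="1" d="M306 370l4 4 1 8 2 1 0 4 1 2 0 13 1 1 0 6 2 2 13 14 0 1 9 0 6-3 13 0 1 2 3-2"/><path data-order="3" d="M465 363l4 8 8 8 2 2"/><path data-order="2" d="M399 358l8-15 6-4 28 0 5 4 3 7 2 3 6 5 5 1 3 4"/><path data-order="1" d="M53 334l-2 3 0 4-1 1-5 0-8-4-6-5-13 0-1 5 2 5 0 3-2 4 0 48"/><path data-order="1" d="M354 315l4-4 1-4 6-6 0-4 8-16 12-12 2 0"/><path data-order="2" d="M439 307l3 4 1 8 14 16 6 11 0 3 2 1 0 13"/><path data-order="1" d="M191 290l-2 0-12-7-2-1 0-7 3-4 7-2 8-8 1-4 8-8 3-2 0-1 16-17 1-3 0-17 5-7 4-1"/><path data-order="1" d="M443 290l-1 3 0 8-3 4 0 2"/><path data-order="1" d="M34 281l-4 0-5 4-6 0-2 1"/><path data-order="1" d="M266 278l-4-5 0-22-1-1 1-45-1-2 0-4"/><path data-order="2" d="M387 269l18 17 2 1 10 0 2 2 18 17 2 1"/><path data-order="1" d="M162 245l17-19 2-3 0-4 1-1 0-5-3-4 0-6 8-9 12 0 6 3 18-2 8 6"/><path data-order="1" d="M499 227l0 3 10 11 18 0 0 1"/><path data-order="2" d="M231 201l3 0 1 1 16 0 2-1 8-2"/><path data-order="2" d="M261 199l16-14 2-11 2-1 0-22 1-1 0-12 4-5 0-6-8-6"/><path data-order="1" d="M55 187l0-16 7-8 4-9 8-9 4-10 0-14-3-4 0-7 4-5 0-3"/><path data-order="1" d="M127 170l-8-7-8-1-4-4-1-3 0-24-1-1 0-3-6-8-12-12-8-5"/><path data-order="1" d="M361 163l14 16 6 2 2 2 3 6-1 4-3 2-12 3-9 8 0 3-2 1 0 16 7 11 1 0 15 14 3 7 0 5 2 6"/><path data-order="1" d="M473 150l12 1 1 2 11 2 9 4 15 0 6-2"/><path data-order="2" d="M278 121l-3 0-1 1-8 0-3 1-9 10-11 6-22 0-2-1-6 0-2-1-8 0-1-2-21 0-3-1-11-11-1-2 0-14-8-6-13 0-16-16-2 0-6-7 0-3-2-1 0-7-1-2-21-22 0-1-4-4"/><path data-order="2" d="M79 102l0-5-1-3-8-11-1-24-4-6 0-11"/><path data-order="1" d="M465 94l4 0 5 5 3 6 8 8 2 0 2 1 20 0 6-4 4-4 2-3-2-12 6-10 0-10-2-1-1-12-1 0 0-5-2-2 0-10 4-6 3-1 0-3 1-1 0-13"/><path data-order="1" d="M331 86l-5 0-1 1-15 0-8 4-12 12-3 8-9 10"/><path data-order="1" d="M221 73l-24 0-2-2-14 0-11-10-3-2-4 0-1 2-21 0-10-4-17-14-11-6-6 0-2 1-2 0"/><path data-order="1" d="M438 63l12-13 12-7 12-12 8-4 4 0 0-1 8-8 0-1"/><path data-order="2" d="M65 42l4-3 5-1 12-12 0-1"/><path data-order="2" d="M93 38l-6-5 0-7-1-1"/><path data-order="3" d="M86 25l-1-3 0-5-2 0"/>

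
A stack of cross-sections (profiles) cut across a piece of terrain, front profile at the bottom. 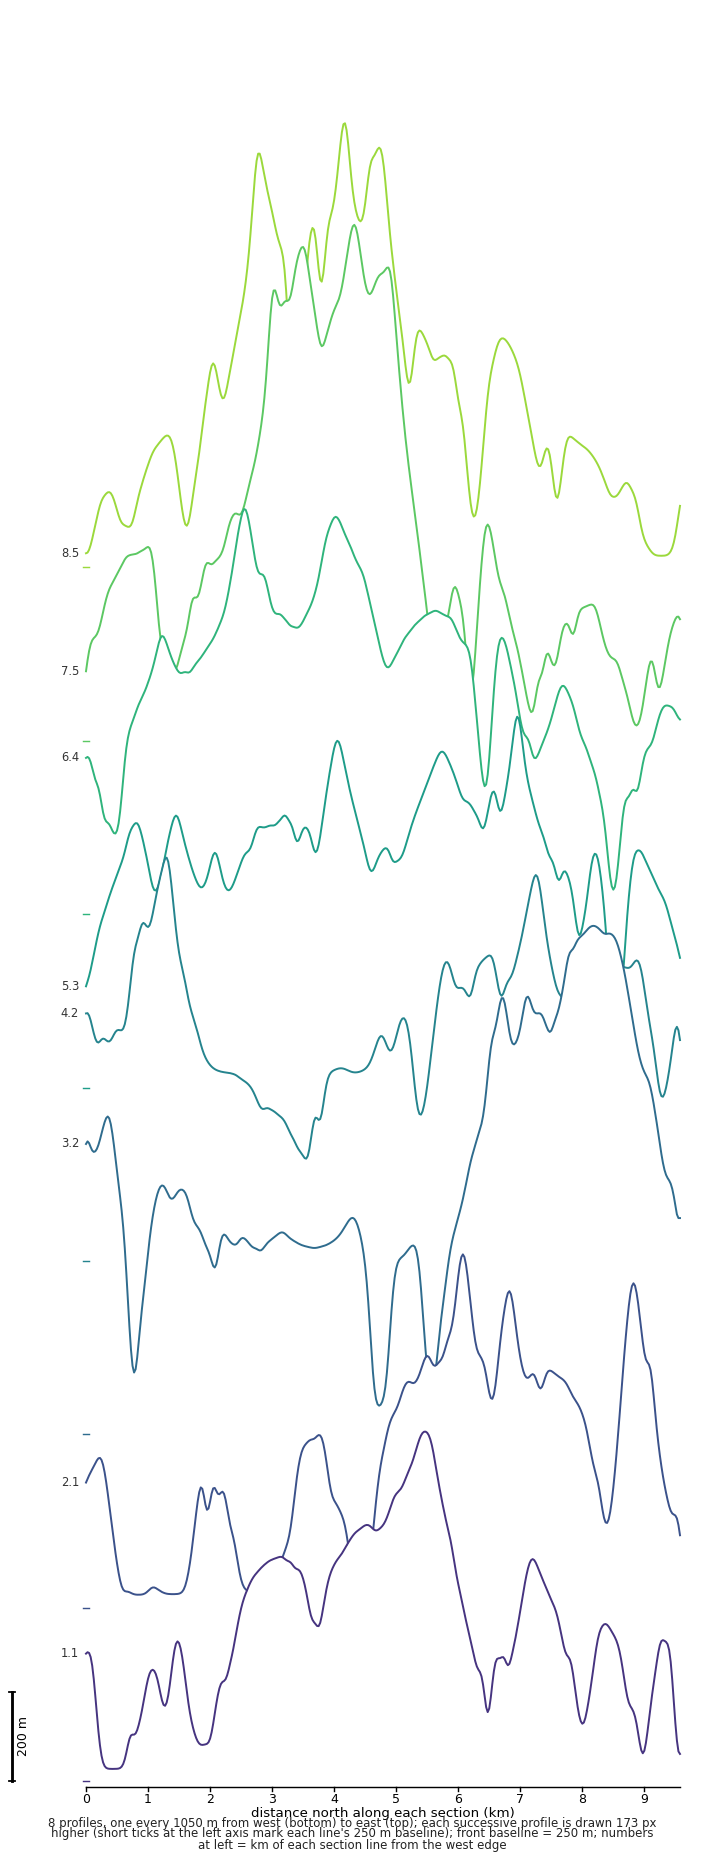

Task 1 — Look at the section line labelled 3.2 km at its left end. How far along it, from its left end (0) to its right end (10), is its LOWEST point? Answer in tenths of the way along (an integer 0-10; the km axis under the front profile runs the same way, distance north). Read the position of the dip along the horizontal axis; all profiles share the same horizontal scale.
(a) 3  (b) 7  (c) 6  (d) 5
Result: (d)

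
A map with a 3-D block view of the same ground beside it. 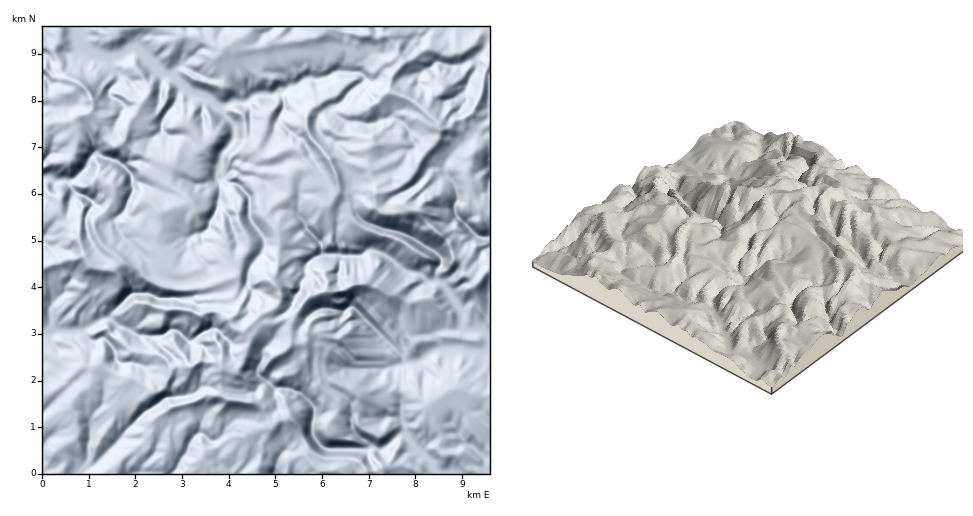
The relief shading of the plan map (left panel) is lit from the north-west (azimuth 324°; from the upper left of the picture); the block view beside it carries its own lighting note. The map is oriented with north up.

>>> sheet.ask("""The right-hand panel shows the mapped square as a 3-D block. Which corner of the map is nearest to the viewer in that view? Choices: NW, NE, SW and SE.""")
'NW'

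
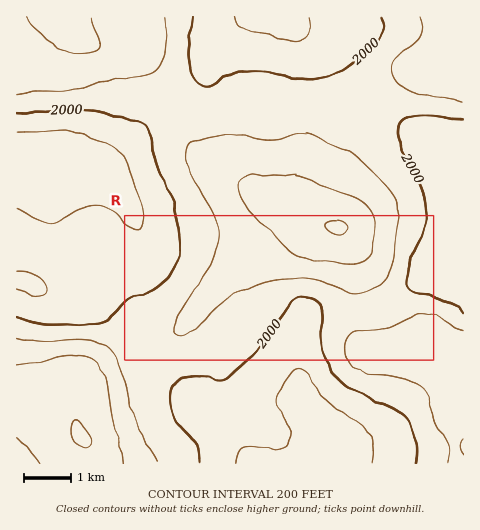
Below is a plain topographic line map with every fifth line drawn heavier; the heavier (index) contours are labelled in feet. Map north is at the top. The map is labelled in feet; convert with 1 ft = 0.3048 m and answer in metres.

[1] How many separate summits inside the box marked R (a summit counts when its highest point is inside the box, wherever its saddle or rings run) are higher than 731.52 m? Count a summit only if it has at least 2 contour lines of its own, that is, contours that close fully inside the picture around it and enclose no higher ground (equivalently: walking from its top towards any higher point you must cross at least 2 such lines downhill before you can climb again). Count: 1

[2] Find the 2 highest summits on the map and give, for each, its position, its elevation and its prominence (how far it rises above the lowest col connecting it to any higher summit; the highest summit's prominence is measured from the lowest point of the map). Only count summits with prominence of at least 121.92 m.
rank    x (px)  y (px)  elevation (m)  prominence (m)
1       337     227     797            289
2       82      437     796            164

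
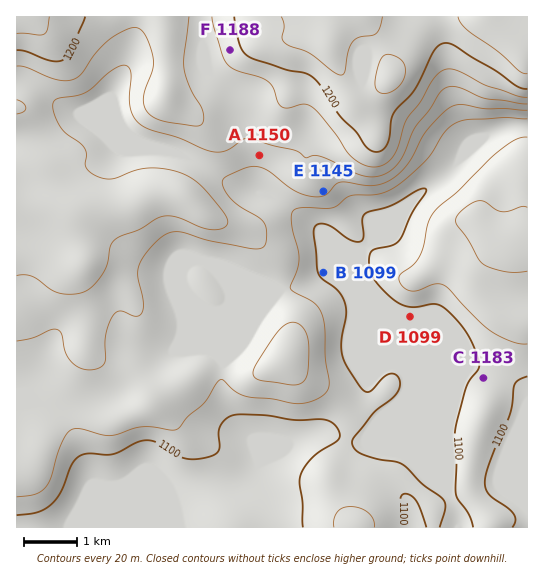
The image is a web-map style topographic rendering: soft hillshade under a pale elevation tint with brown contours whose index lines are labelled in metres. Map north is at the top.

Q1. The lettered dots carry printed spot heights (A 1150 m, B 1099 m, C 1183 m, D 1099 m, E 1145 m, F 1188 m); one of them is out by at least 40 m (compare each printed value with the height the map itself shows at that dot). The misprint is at C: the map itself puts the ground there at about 1103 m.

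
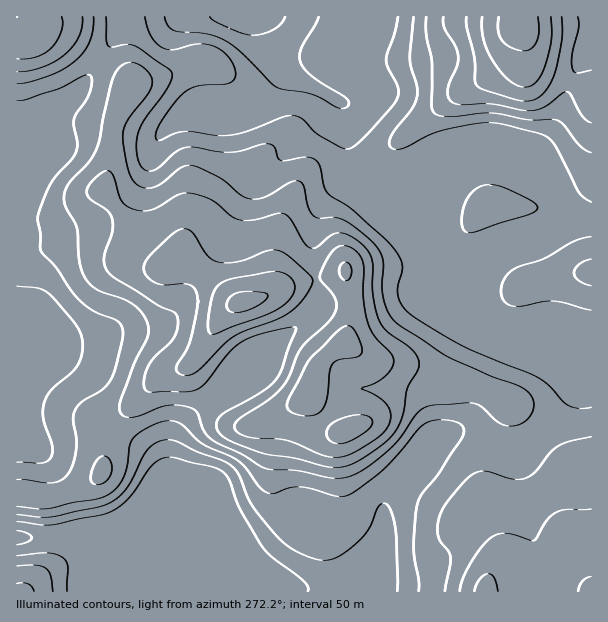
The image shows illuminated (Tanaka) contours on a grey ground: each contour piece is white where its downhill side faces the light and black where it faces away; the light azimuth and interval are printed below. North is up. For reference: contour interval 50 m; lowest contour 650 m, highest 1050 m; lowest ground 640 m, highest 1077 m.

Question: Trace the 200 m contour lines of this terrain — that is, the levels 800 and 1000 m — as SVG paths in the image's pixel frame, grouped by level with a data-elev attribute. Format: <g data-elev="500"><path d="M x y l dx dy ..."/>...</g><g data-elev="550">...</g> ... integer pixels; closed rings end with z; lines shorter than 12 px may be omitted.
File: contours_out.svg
<g data-elev="800"><path d="M34 591l-2-4-4-3-11 0"/><path d="M17 506l31 3 26-7 22-3 12-4 9-8 7-10 3-12 3-19 3-8 13-9 18-8 9 0 7 2 23 21 34 16 9 8 14 19 7 6 6 1 17-6 10-1 41 10 12-4 28-22 42-46 12-5 17 1 7 2 4 3 1 5-1 4-25 39-16 20-5 13-3 41 5 33 0 10"/><path d="M591 407l-12 1-10-2-6-5-14-15-10-8-75-31-36-21-20-14-7-9-3-9 0-7 4-20-3-12-13-15-32-29-26-17-4-8-5-21-5-6-9-2-24 3-3-2-3-11-6-3-8 0-19 7-12 1-41-5-12 4-22 19-6 1-6-3-4-6-2-9-1-10 2-11 7-13 23-32 3-7 1-6-5-6-32-22-7-2-15 3-5-1-2-7 0-22"/><path d="M591 237l-16 4-30 17-31 11-9 9-4 13 3 10 9 5 9 0 30-5 12 2 27 7"/><path d="M465 231l3 2 6-1 54-17 8-5 1-4-7-6-27-13-11-2-10 1-11 7-6 11-3 17 0 6z"/><path d="M17 101l9-1 31-11 29-14 3 0 2 2 1 7-3 11-15 24 0 7 3 17-1 9-4 7-20 23-13 31-1 6 2 15 0 14 3 6 13 13 22 32 15 12 25 10 4 5 1 7-7 34-6 14-9 10-20 11-6 9-2 9 3 18 0 11-3 15-5 10-6 6-9 3-36-3"/><path d="M414 17l-4 42 7 27 0 10-6 14-19 25-3 8 2 4 4 2 7 0 35-17 43-9 20 1 37 9 10 4 6 6 26 49 5 6 7 4"/></g><g data-elev="1000"><path d="M334 443l11 0 16-8 10-9 2-4-2-3-5-3-10-1-12 3-11 5-5 5-2 6 3 5z"/><path d="M303 416l14-2 7-7 4-12 2-24 3-8 6-3 18-3 5-4 0-6-4-9-4-8-4-4-5 0-6 4-28 28-21 38-3 8 1 6 6 4z"/><path d="M210 333l6 1 49-19 15-7 8-6 5-8 2-7-2-7-9-7-11-2-39 7-13 5-6 7-4 12-3 22z"/><path d="M343 279l5 1 3-5 0-8-4-5-5 1-3 6 1 6z"/><path d="M482 17l1 21 9 22 16 20 10 6 7 1 6-1 5-4 9-15 6-26 0-24"/></g>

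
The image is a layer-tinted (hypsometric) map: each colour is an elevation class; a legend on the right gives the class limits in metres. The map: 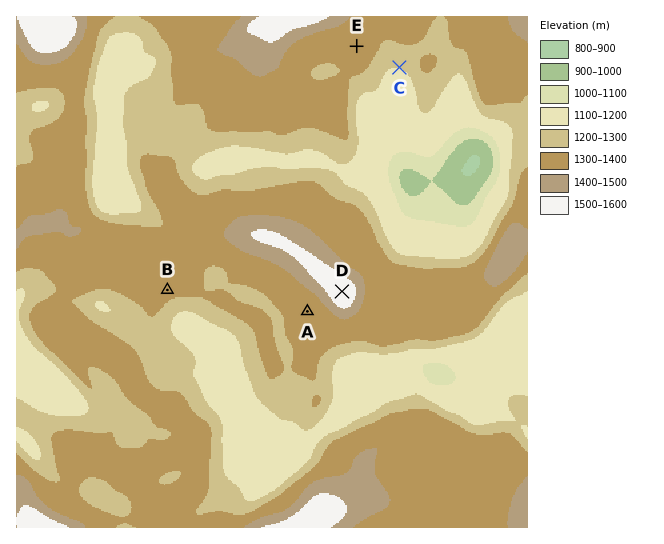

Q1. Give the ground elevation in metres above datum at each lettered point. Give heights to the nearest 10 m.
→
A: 1350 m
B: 1340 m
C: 1200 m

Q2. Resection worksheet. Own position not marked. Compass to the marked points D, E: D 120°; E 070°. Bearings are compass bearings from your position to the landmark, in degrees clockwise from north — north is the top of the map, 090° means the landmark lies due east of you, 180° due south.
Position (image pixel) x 87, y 144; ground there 1290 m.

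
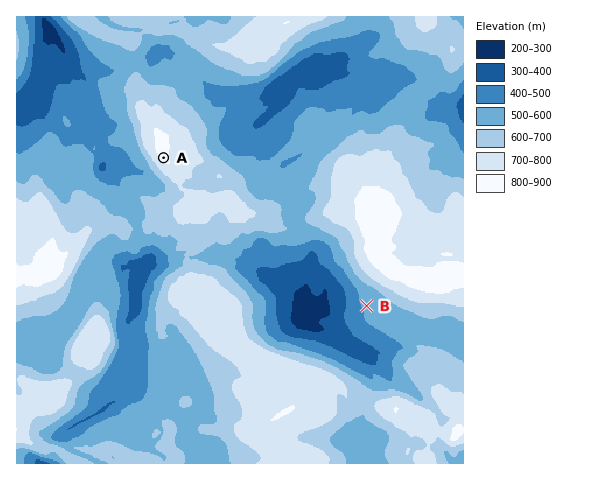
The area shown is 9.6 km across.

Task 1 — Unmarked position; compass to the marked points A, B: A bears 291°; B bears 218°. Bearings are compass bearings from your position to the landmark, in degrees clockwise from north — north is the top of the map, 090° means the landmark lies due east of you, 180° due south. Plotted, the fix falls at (409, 252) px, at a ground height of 780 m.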